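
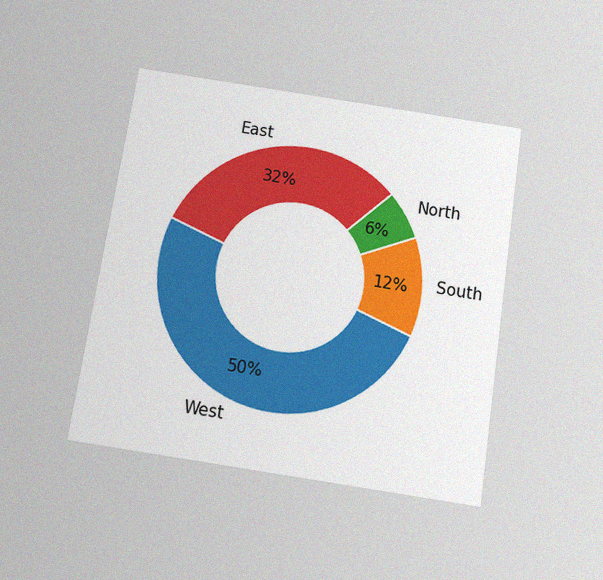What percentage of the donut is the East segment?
32%

The chart is tilted about 9° clockwise and viewed slightly from below, with some photo noise. The East segment takes up 32% of the ring.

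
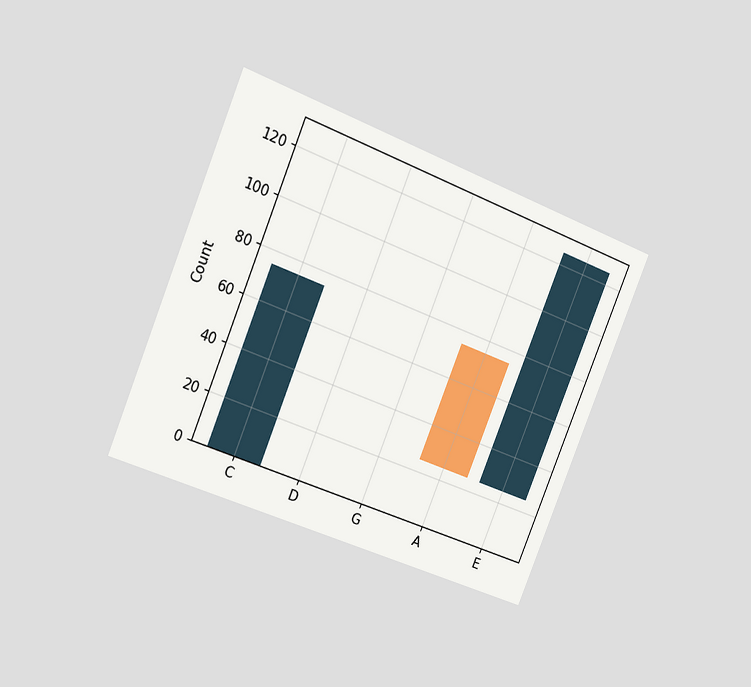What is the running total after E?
125

The chart is tilted about 22° clockwise and viewed slightly from the left. After E the running total reaches 125.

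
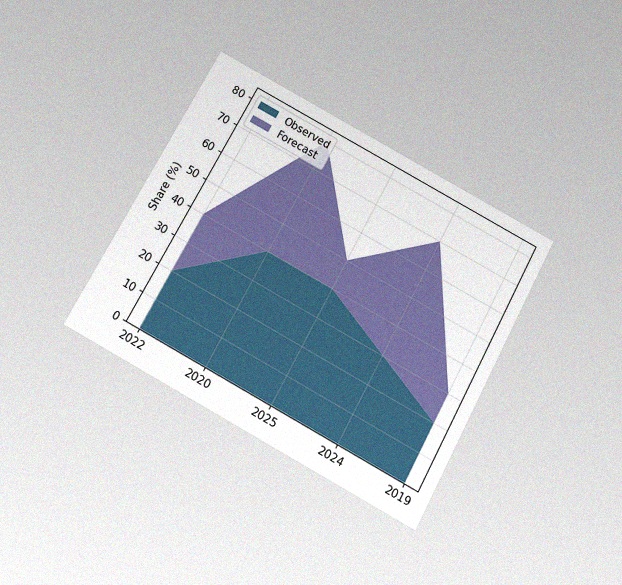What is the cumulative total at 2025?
The chart is tilted about 28° clockwise and viewed slightly from below, with some photo noise. The stacked total at 2025 reaches 50%.

50%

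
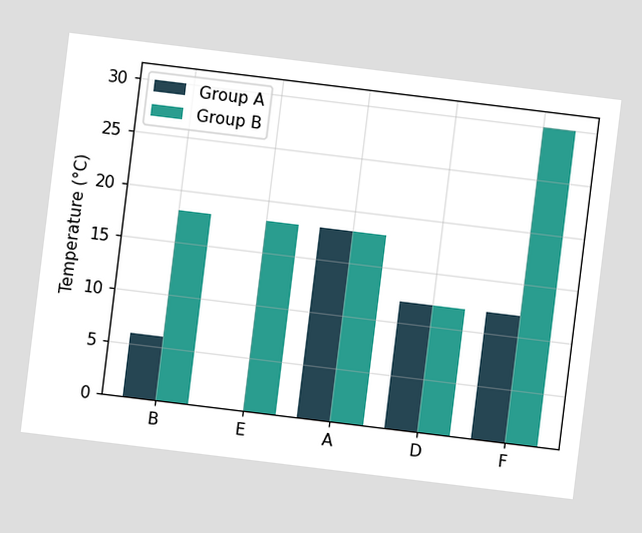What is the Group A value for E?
0°C

The chart is tilted about 7° clockwise. The Group A bar at E reaches 0°C on the y-axis.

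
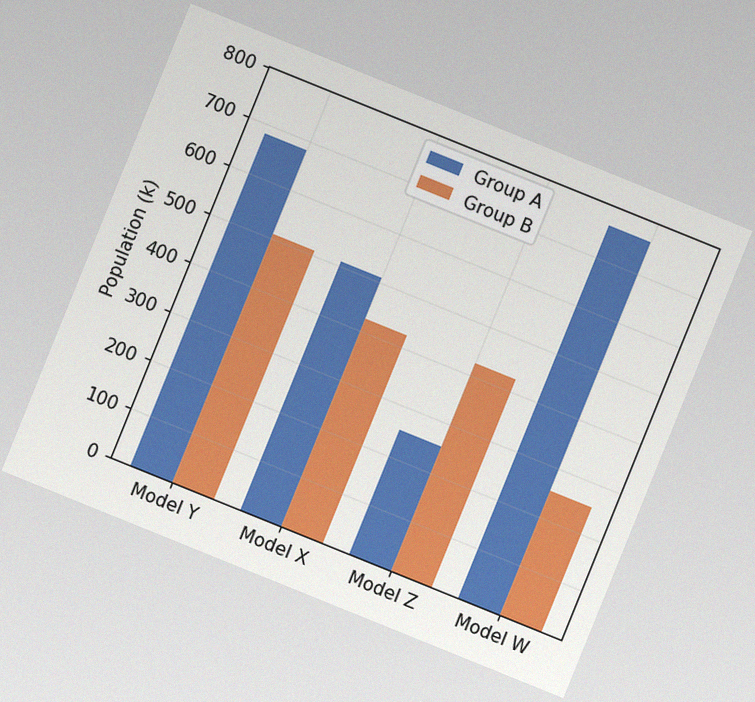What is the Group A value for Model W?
The chart is tilted about 22° clockwise, with some photo noise. The Group A bar at Model W reaches 765k on the y-axis.

765k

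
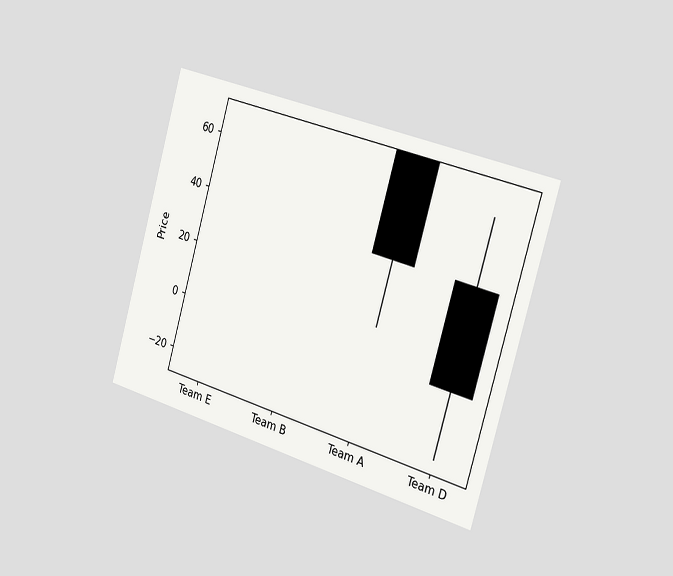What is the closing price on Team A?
The chart is tilted about 16° clockwise and viewed slightly from the right. The Team A candle closes at 36.

36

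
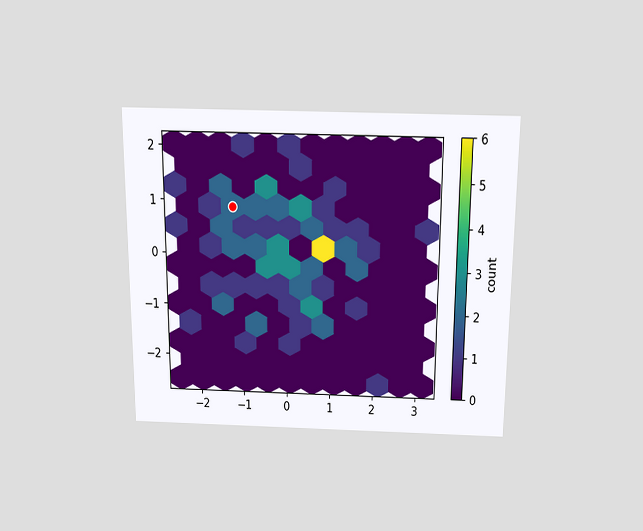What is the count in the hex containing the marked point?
The chart is viewed slightly from above. The marked hex reads 2 on the colorbar.

2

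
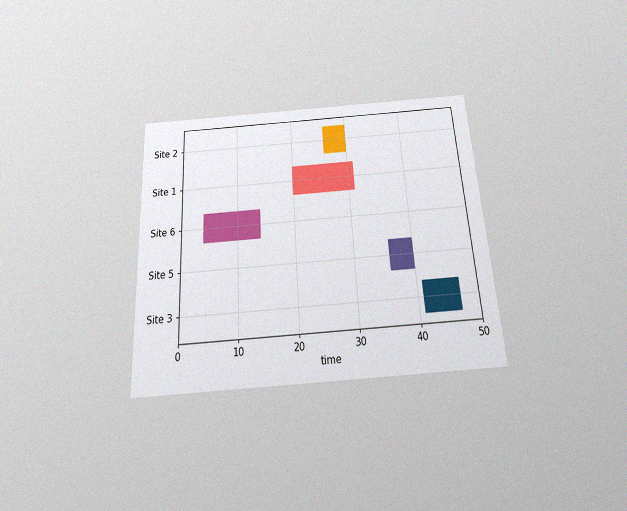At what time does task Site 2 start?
The chart is tilted about 3° counter-clockwise and viewed slightly from below, with some photo noise. The Site 2 bar begins at t=26.

26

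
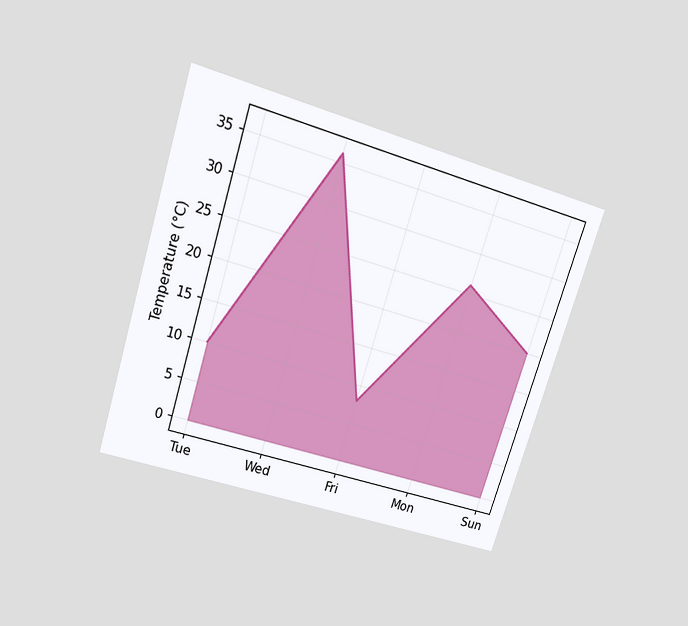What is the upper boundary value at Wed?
The chart is tilted about 17° clockwise and viewed slightly from above. At Wed the upper boundary is at 36°C.

36°C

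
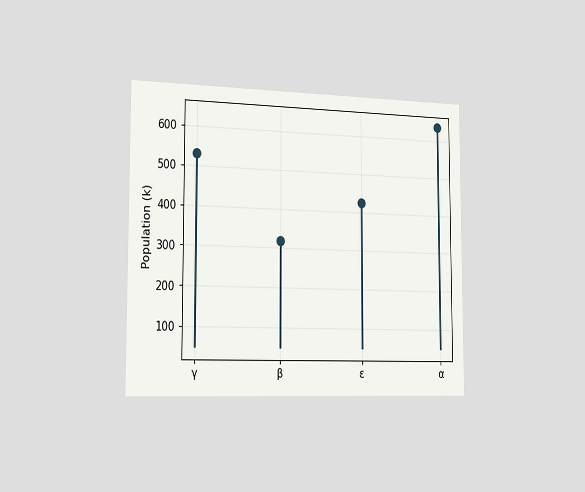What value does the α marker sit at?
636k

The chart is viewed slightly from the left. The α marker sits at 636k.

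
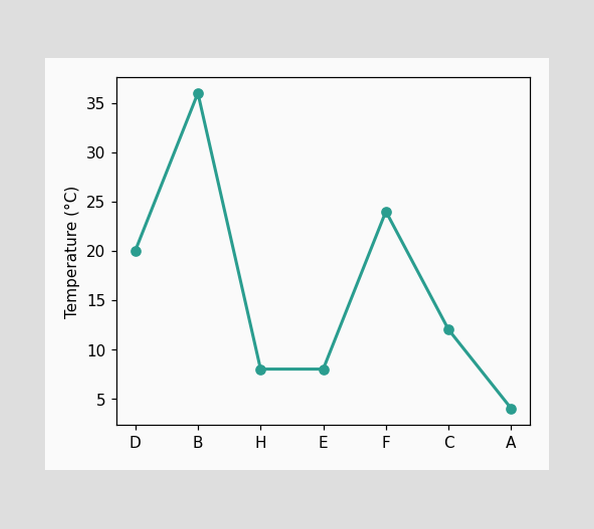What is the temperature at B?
At B, the line is at 36°C.

36°C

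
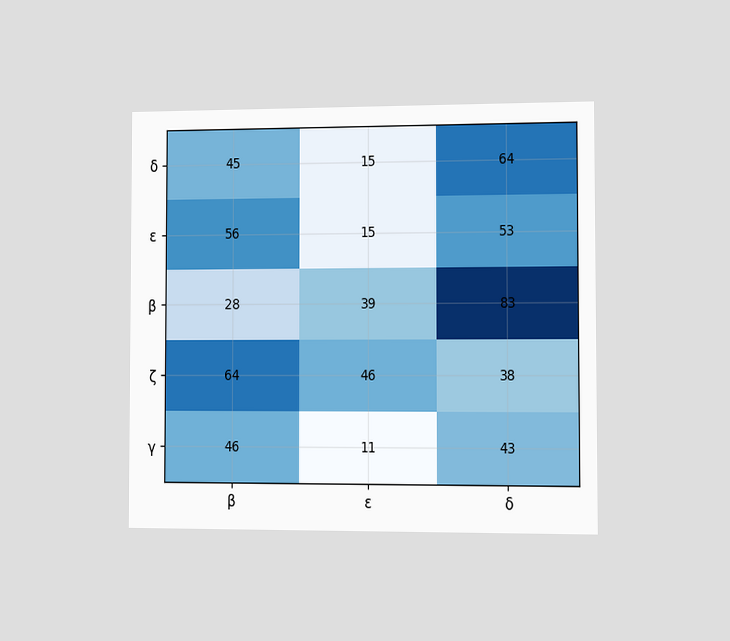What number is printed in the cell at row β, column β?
28

The chart is viewed slightly from the right. The (β, β) cell reads 28.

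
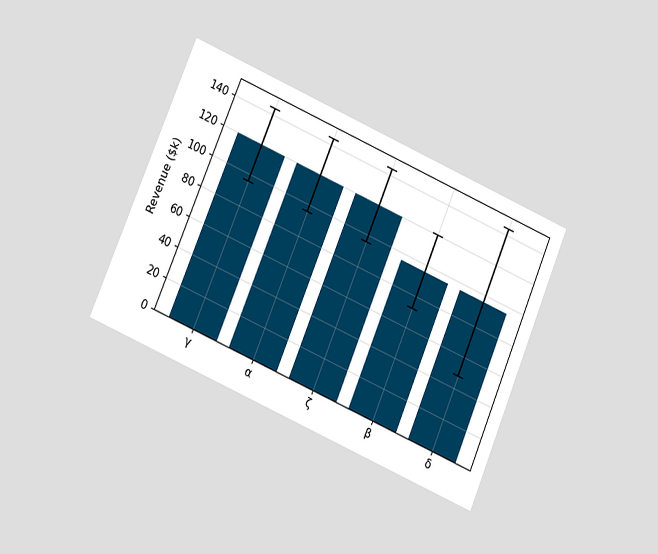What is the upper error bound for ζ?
The chart is tilted about 23° clockwise and viewed at a slight angle. The ζ bar's upper whisker reaches $144k.

$144k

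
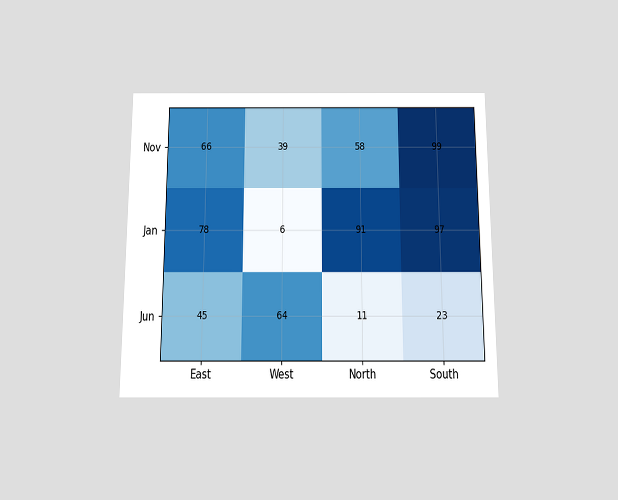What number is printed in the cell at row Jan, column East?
The chart is viewed slightly from below. The (Jan, East) cell reads 78.

78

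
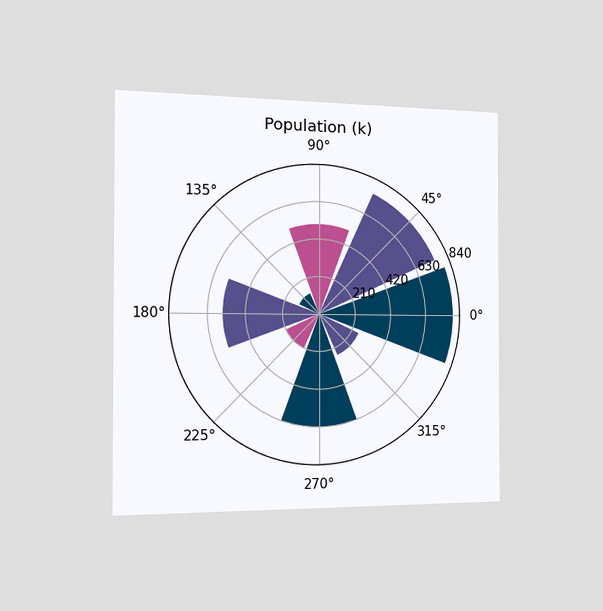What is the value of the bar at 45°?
The chart is viewed slightly from the left. The bar at 45° reaches 756k on the radial axis.

756k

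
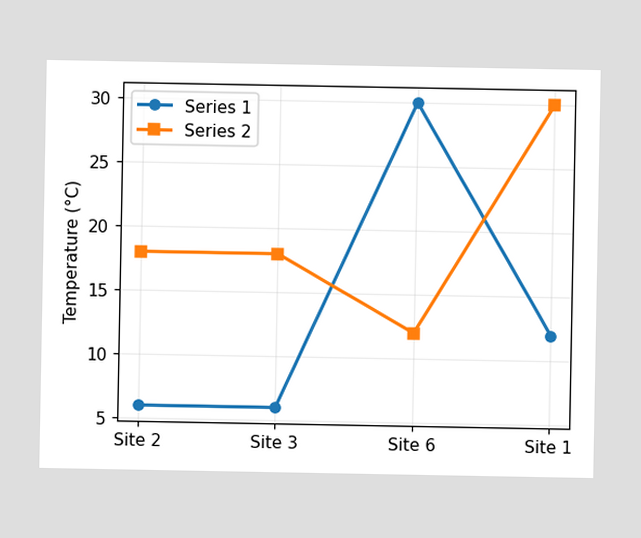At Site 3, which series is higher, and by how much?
Series 2, by 12°C

At Site 3, Series 2 sits above the other line by 12°C.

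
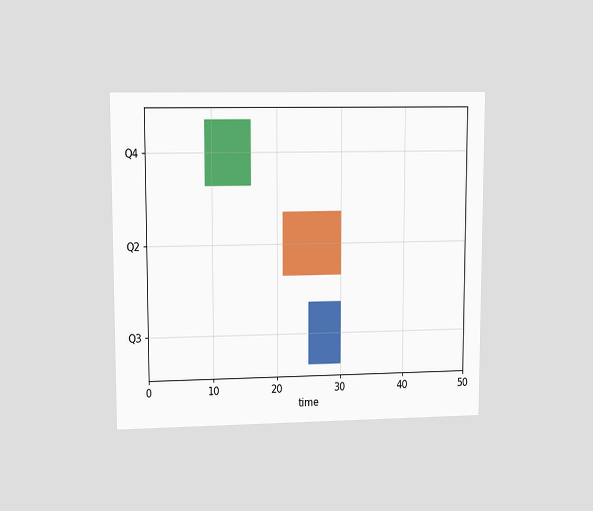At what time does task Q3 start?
25

The chart is viewed at a slight angle. The Q3 bar begins at t=25.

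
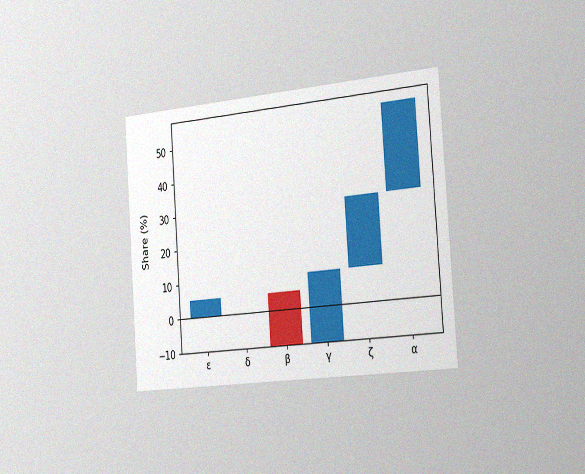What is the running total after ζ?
30%

The chart is tilted about 4° counter-clockwise and viewed slightly from the right, with some photo noise. After ζ the running total reaches 30%.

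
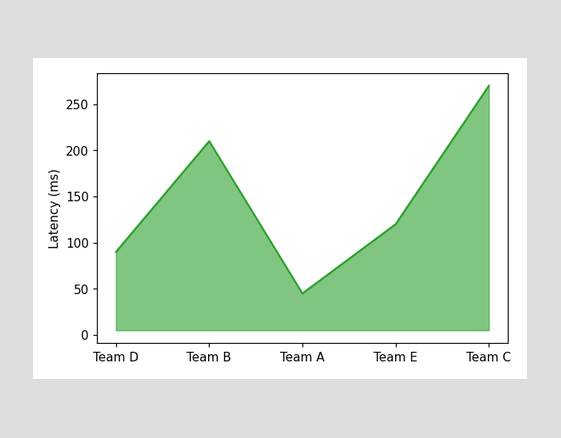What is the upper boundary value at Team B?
210ms

At Team B the upper boundary is at 210ms.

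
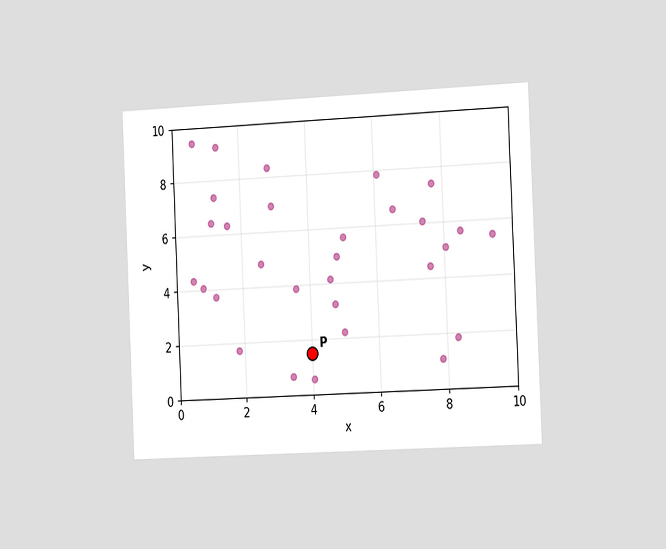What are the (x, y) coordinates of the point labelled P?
(4, 1.5)

The chart is tilted about 3° counter-clockwise and viewed slightly from the right. Following the gridlines from P to each axis, P sits at (4, 1.5).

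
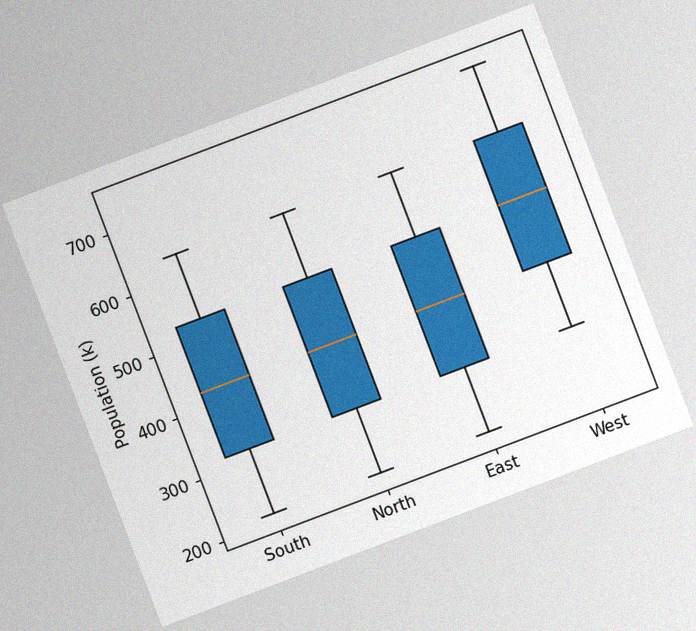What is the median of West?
530k

The chart is tilted about 21° counter-clockwise, with some photo noise. The median line in the West box sits at 530k.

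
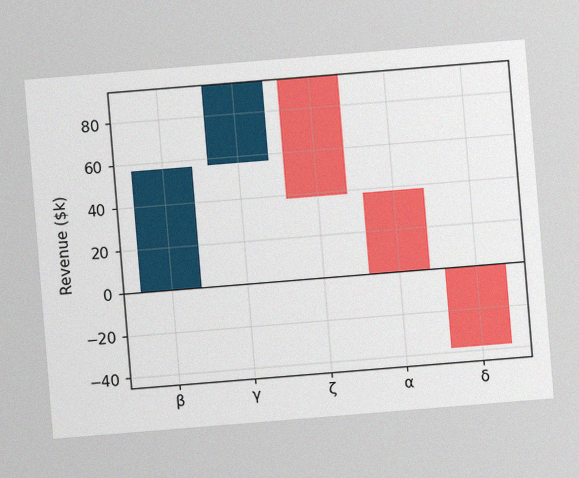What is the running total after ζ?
$38k

The chart is tilted about 5° counter-clockwise, with some photo noise. After ζ the running total reaches $38k.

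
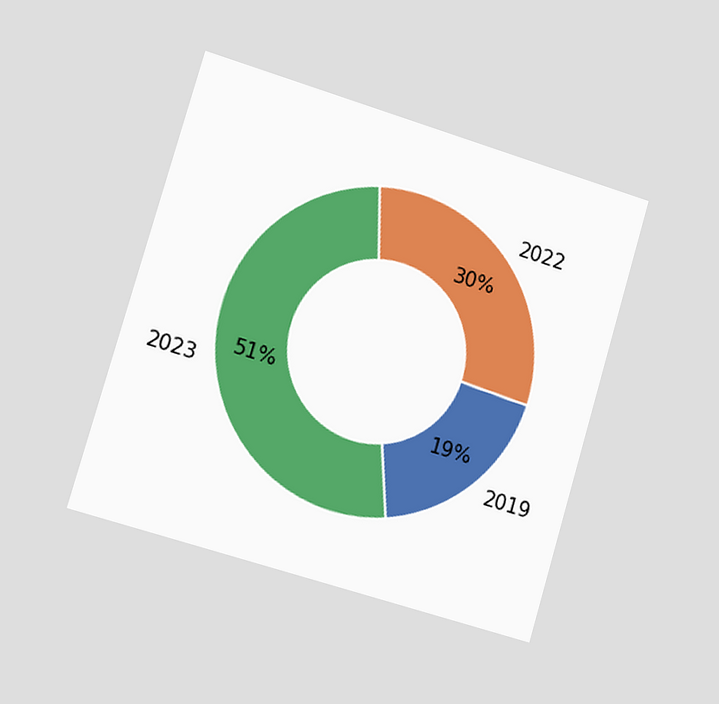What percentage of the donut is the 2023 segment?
51%

The chart is tilted about 16° clockwise and viewed slightly from the left. The 2023 segment takes up 51% of the ring.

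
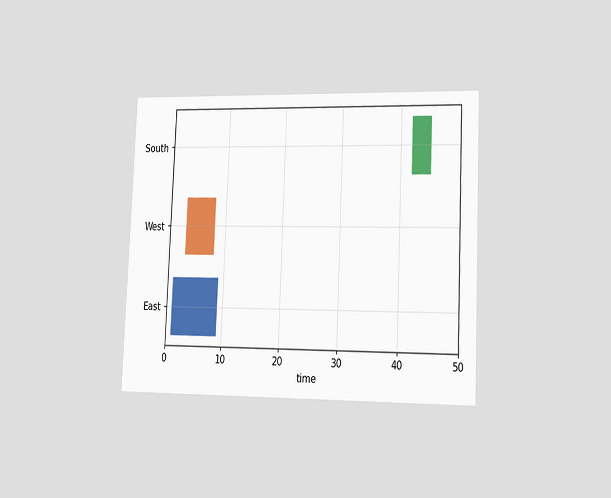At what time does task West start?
The chart is tilted about 2° clockwise and viewed slightly from the right. The West bar begins at t=3.

3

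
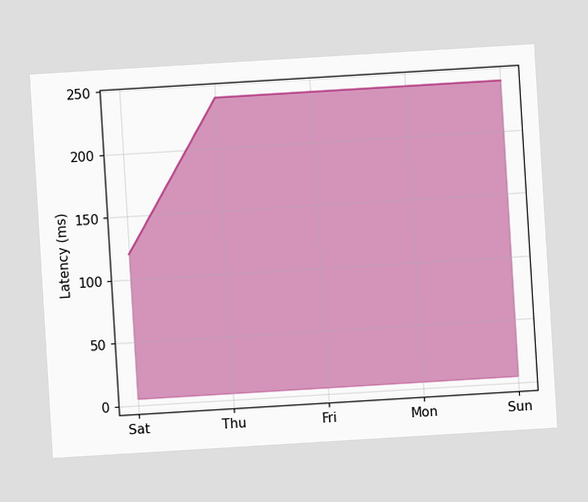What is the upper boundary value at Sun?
The chart is tilted about 3° counter-clockwise. At Sun the upper boundary is at 240ms.

240ms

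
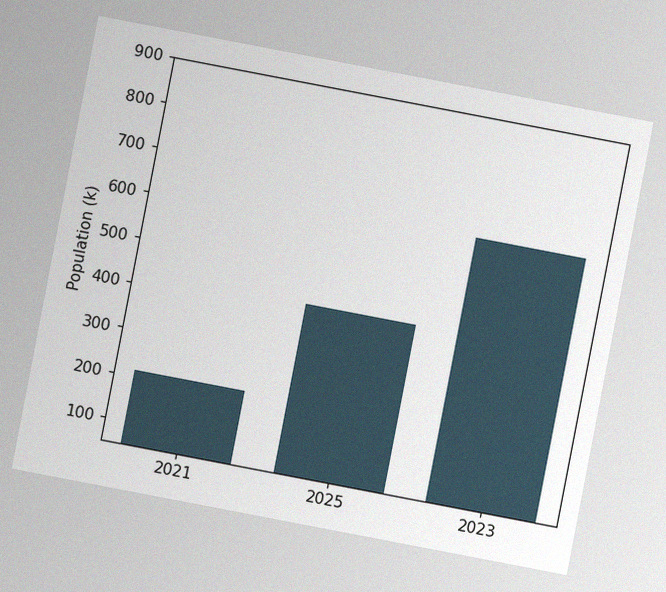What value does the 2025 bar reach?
424k

The chart is tilted about 11° clockwise, with some photo noise. Reading along the chart's y-axis, the 2025 bar reaches 424k.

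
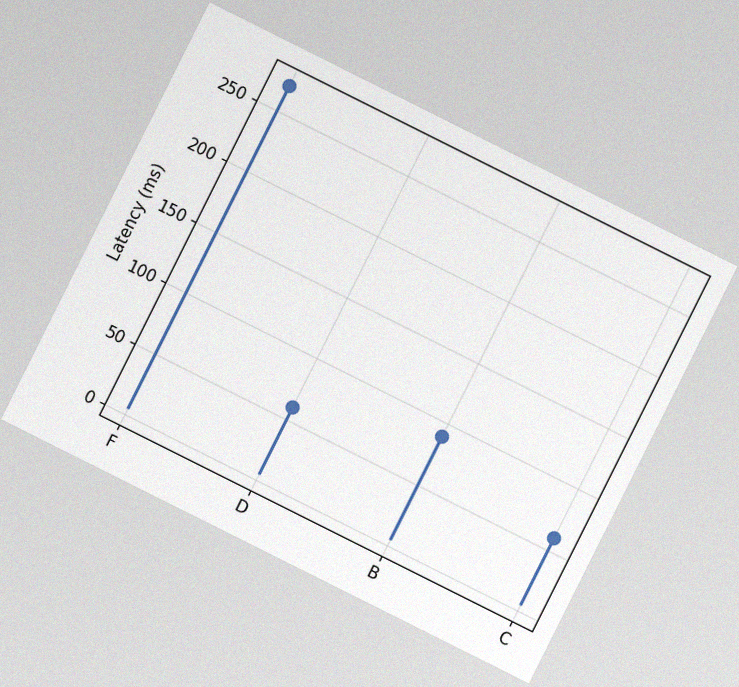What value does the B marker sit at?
The chart is tilted about 27° clockwise, with some photo noise. The B marker sits at 90ms.

90ms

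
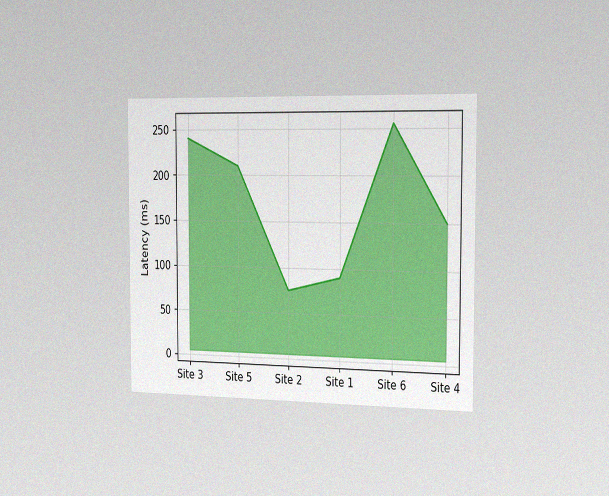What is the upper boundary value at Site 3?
240ms

The chart is viewed slightly from the right, with some photo noise. At Site 3 the upper boundary is at 240ms.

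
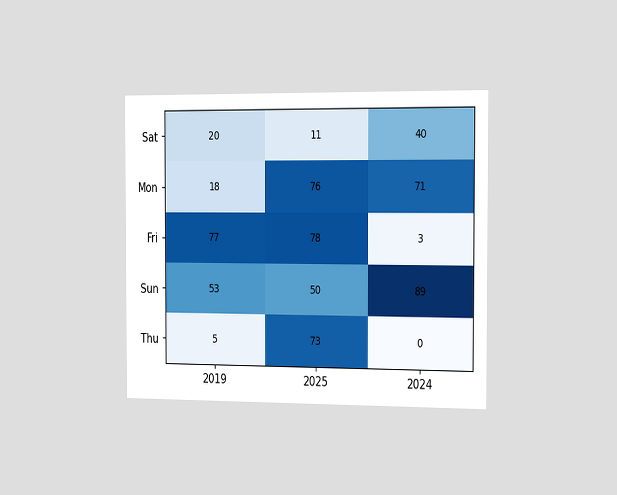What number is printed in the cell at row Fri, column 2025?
The chart is viewed slightly from the right. The (Fri, 2025) cell reads 78.

78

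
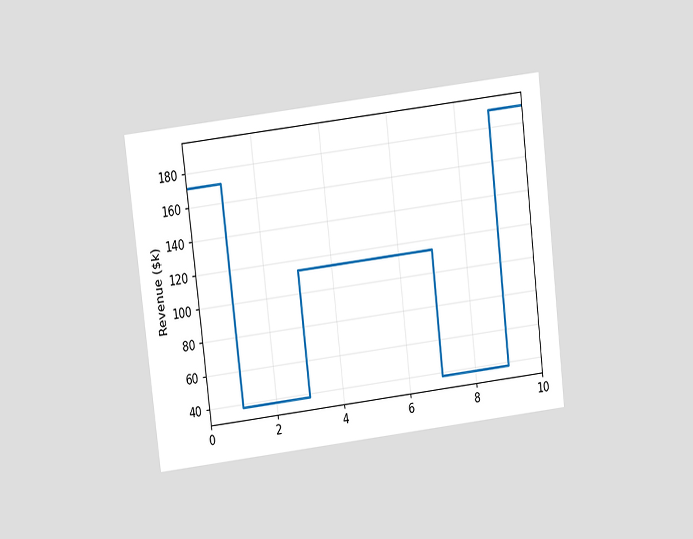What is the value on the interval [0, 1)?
The chart is tilted about 7° counter-clockwise and viewed slightly from above. On [0, 1) the step sits at $171k.

$171k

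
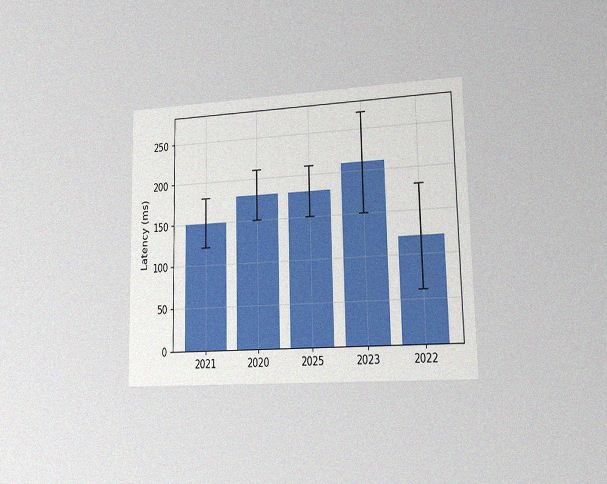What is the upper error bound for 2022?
The chart is viewed slightly from the right, with some photo noise. The 2022 bar's upper whisker reaches 180ms.

180ms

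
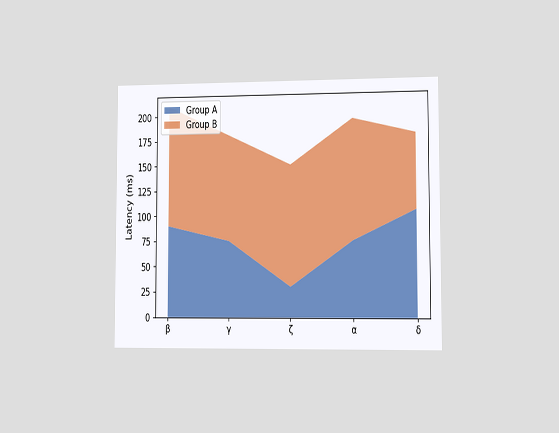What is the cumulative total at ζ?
150ms

The chart is viewed slightly from the right. The stacked total at ζ reaches 150ms.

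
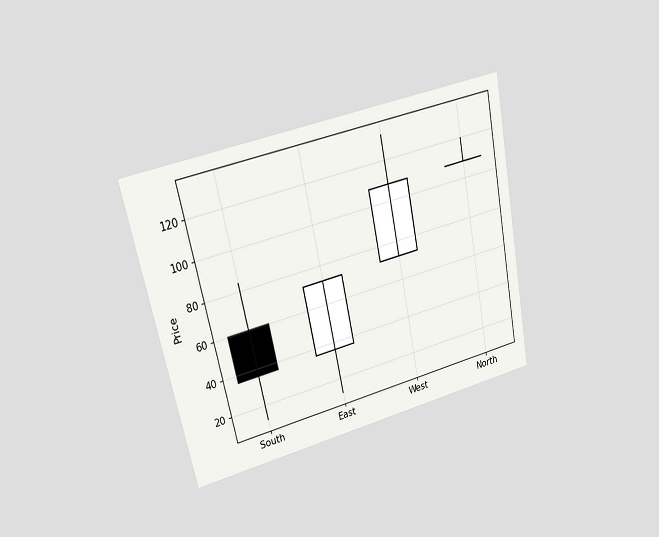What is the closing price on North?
108

The chart is tilted about 12° counter-clockwise and viewed at a slight angle. The North candle closes at 108.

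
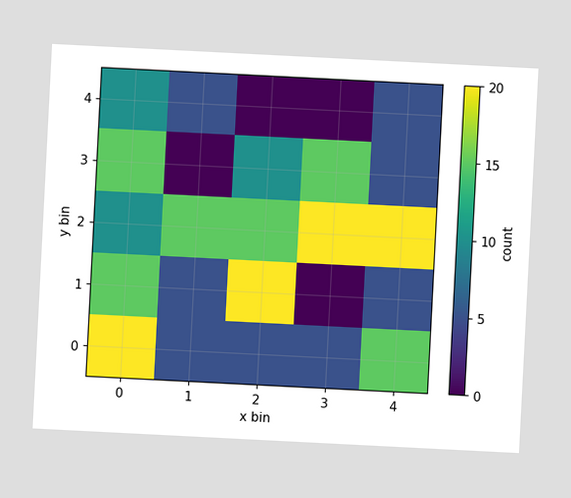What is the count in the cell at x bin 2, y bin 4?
The chart is tilted about 3° clockwise. Matching the cell (2, 4) against the colorbar gives 0.

0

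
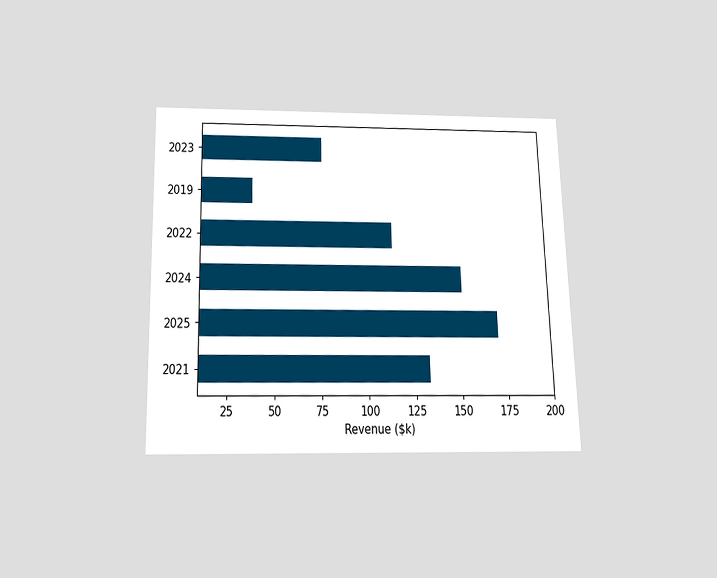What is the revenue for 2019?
$38k

The chart is viewed slightly from below. Reading along the chart's x-axis, the 2019 bar reaches $38k.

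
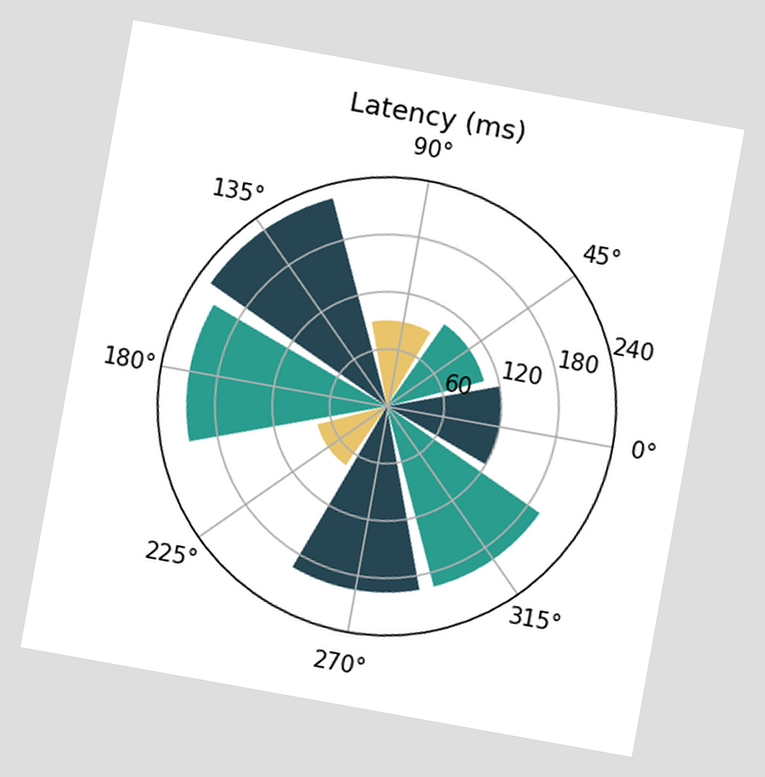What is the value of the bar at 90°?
90ms

The chart is tilted about 10° clockwise. The bar at 90° reaches 90ms on the radial axis.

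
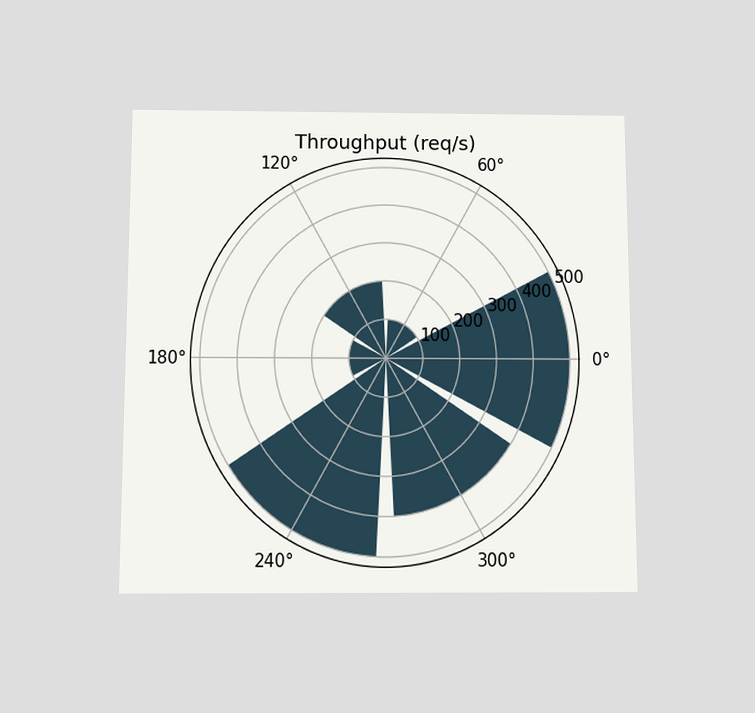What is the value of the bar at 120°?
200req/s

The chart is viewed slightly from below. The bar at 120° reaches 200req/s on the radial axis.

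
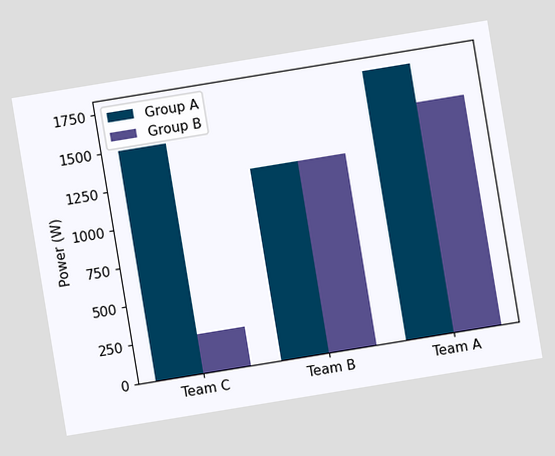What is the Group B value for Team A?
The chart is tilted about 9° counter-clockwise. The Group B bar at Team A reaches 1500W on the y-axis.

1500W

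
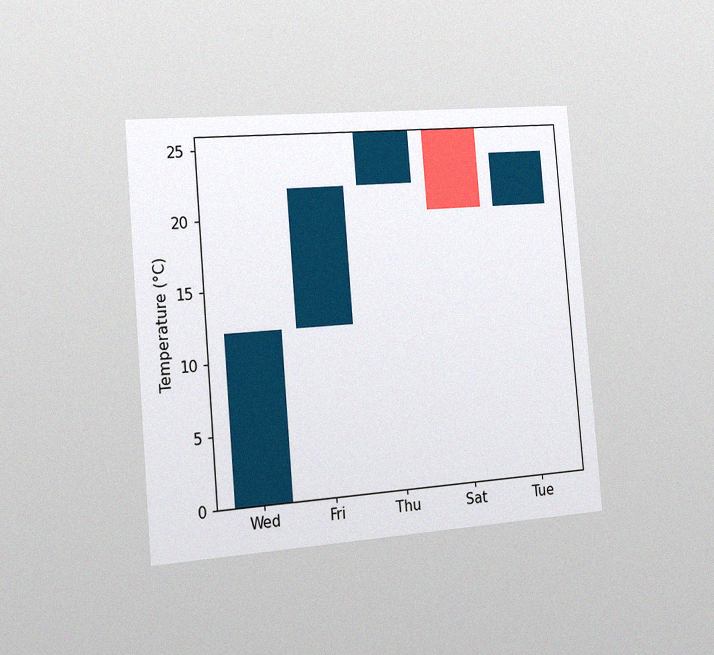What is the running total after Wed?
The chart is tilted about 5° counter-clockwise and viewed slightly from the left, with some photo noise. After Wed the running total reaches 12°C.

12°C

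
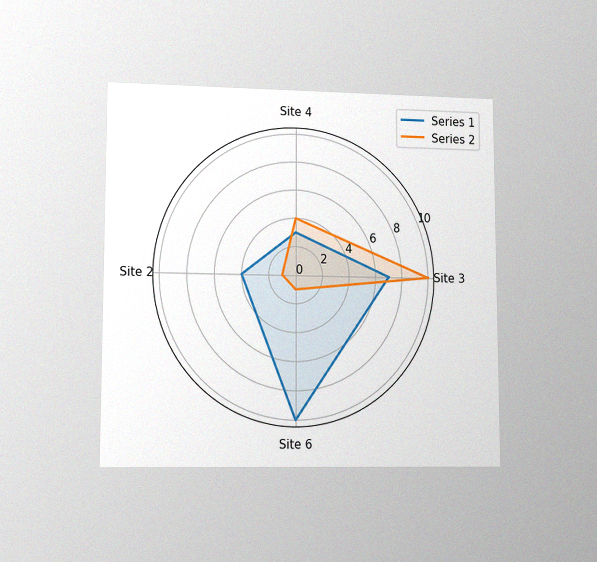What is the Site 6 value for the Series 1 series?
The chart is viewed at a slight angle, with some photo noise. On the Site 6 axis, Series 1 reaches 10.

10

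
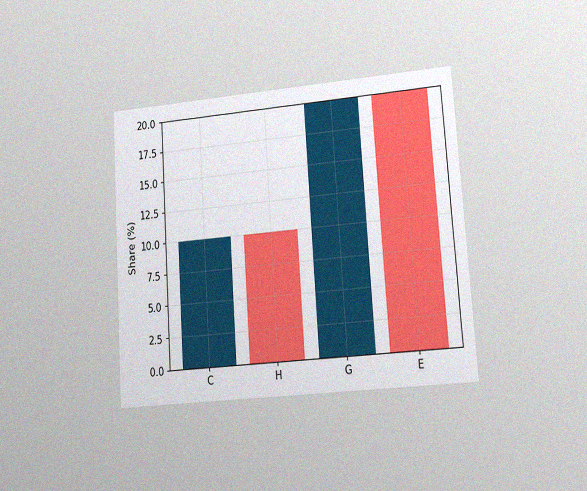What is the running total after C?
The chart is tilted about 4° counter-clockwise and viewed at a slight angle, with some photo noise. After C the running total reaches 10%.

10%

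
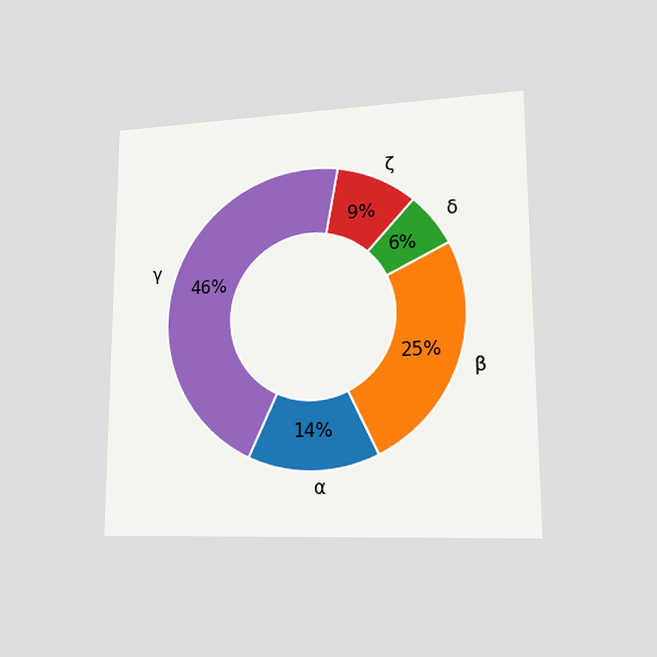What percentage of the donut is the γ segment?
The chart is viewed at a slight angle. The γ segment takes up 46% of the ring.

46%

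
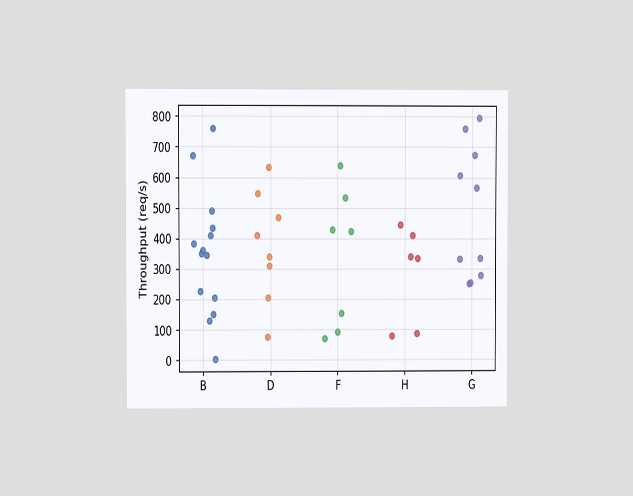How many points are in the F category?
The chart is viewed at a slight angle. Counting the markers in the F column gives 7.

7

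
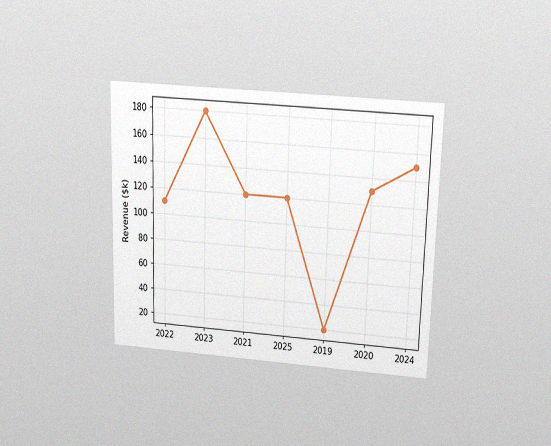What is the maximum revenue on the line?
$180k

The chart is viewed slightly from above, with some photo noise. The highest point is at 2023, and reading across to the y-axis gives $180k.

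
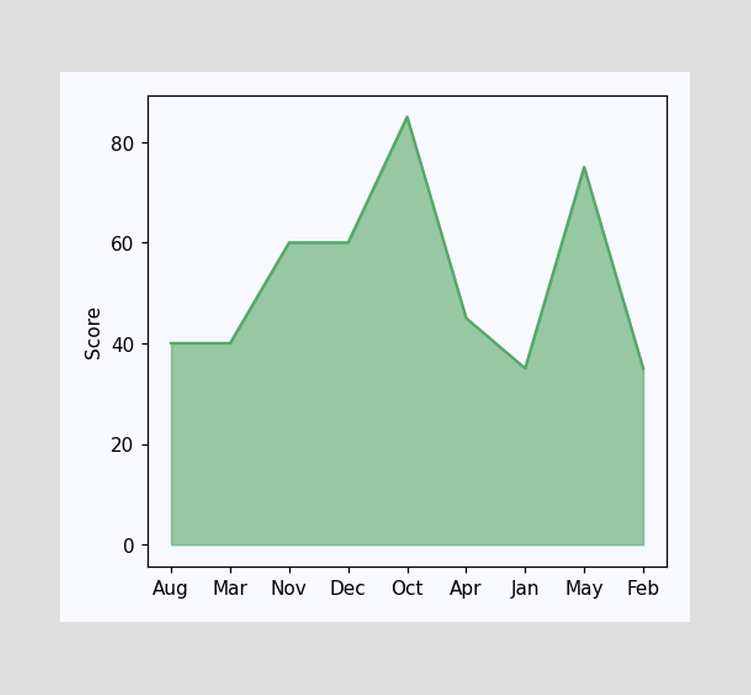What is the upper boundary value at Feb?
35

At Feb the upper boundary is at 35.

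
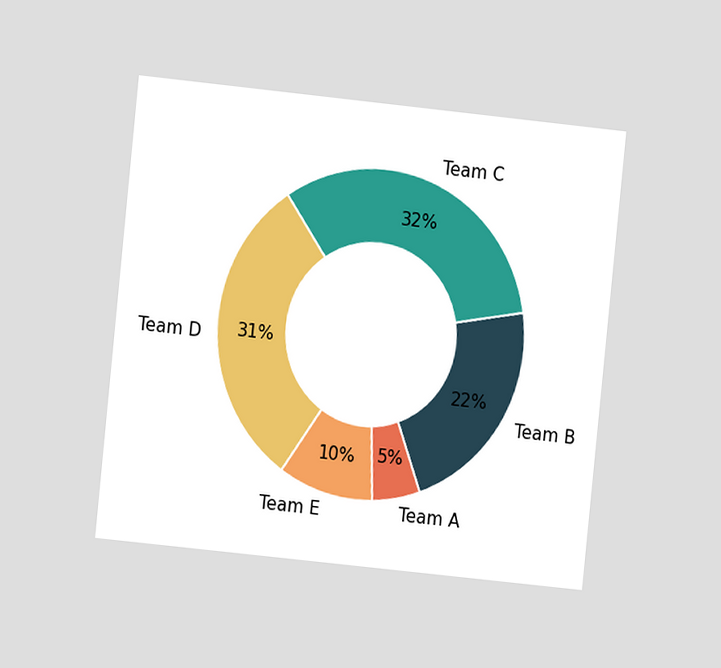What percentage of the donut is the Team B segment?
The chart is tilted about 6° clockwise and viewed at a slight angle. The Team B segment takes up 22% of the ring.

22%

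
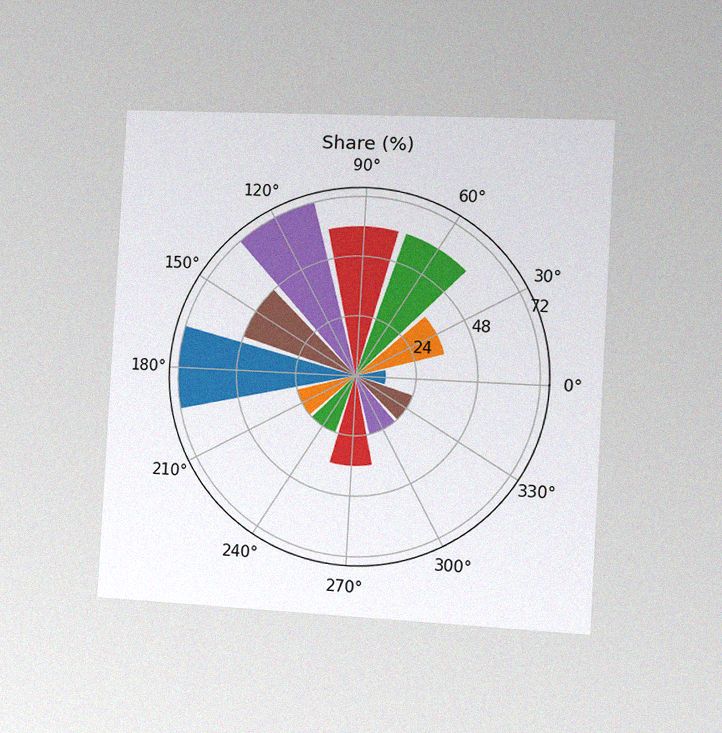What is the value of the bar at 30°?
The chart is tilted about 3° clockwise and viewed slightly from the right, with some photo noise. The bar at 30° reaches 36% on the radial axis.

36%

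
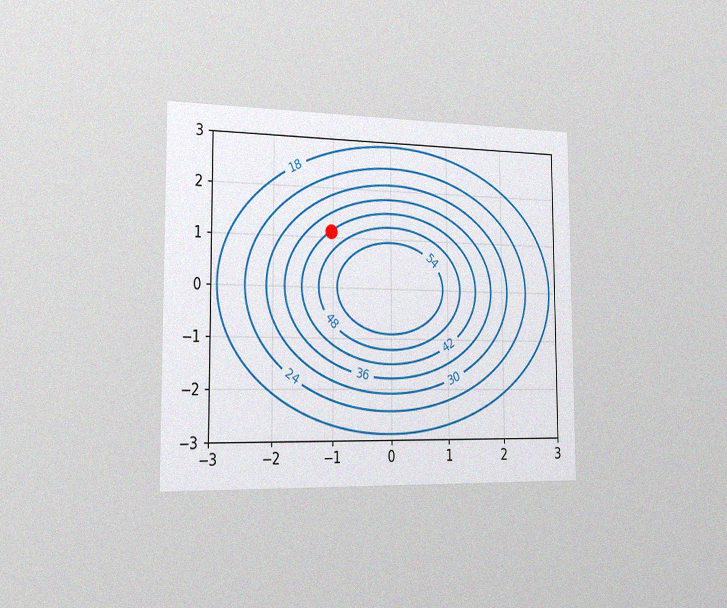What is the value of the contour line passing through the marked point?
The chart is viewed slightly from the left, with some photo noise. The marked point sits on the contour labelled 42.

42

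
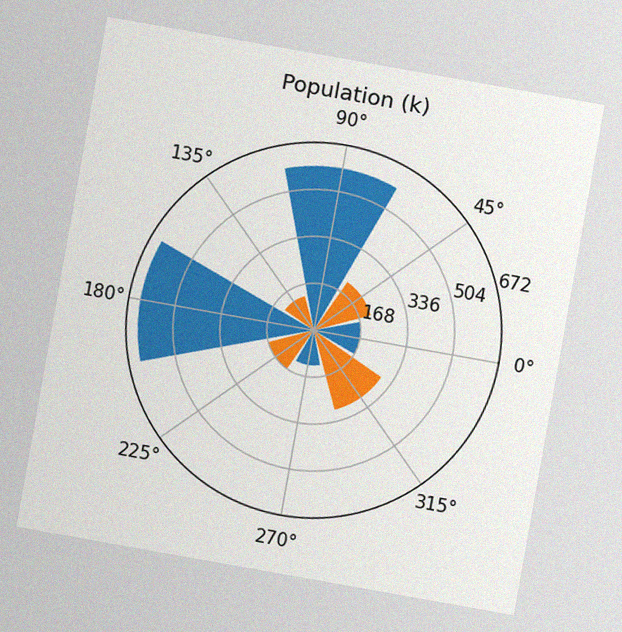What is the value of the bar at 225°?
The chart is tilted about 10° clockwise, with some photo noise. The bar at 225° reaches 168k on the radial axis.

168k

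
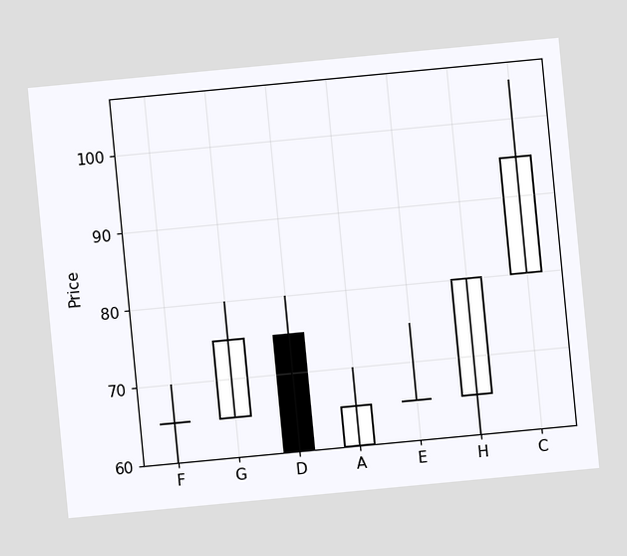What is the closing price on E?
65

The chart is tilted about 5° counter-clockwise. The E candle closes at 65.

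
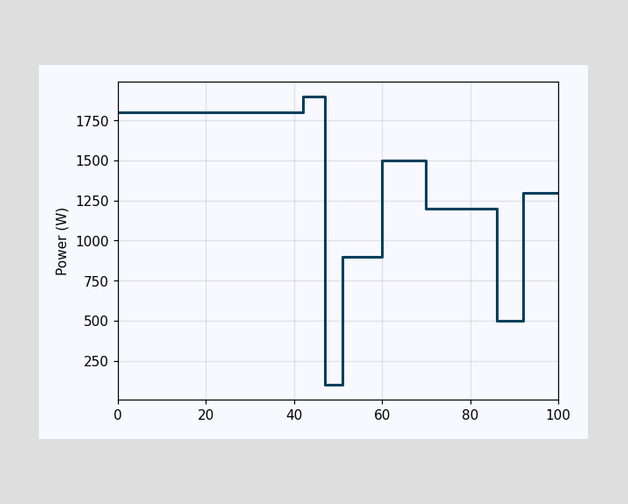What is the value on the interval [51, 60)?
On [51, 60) the step sits at 900W.

900W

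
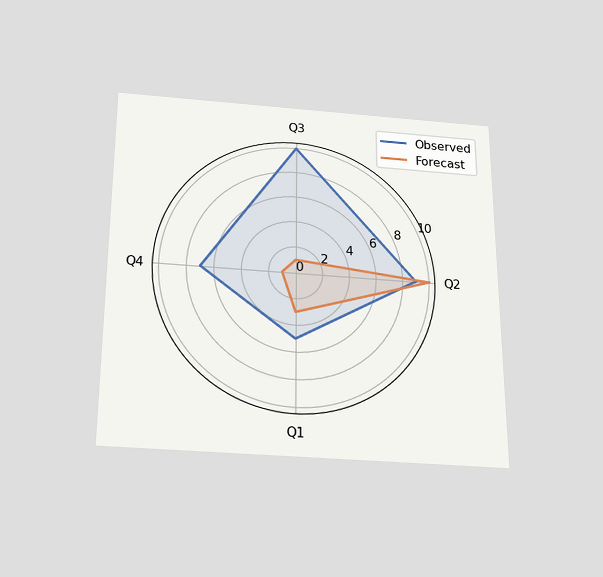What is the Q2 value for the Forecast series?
10

The chart is viewed slightly from below. On the Q2 axis, Forecast reaches 10.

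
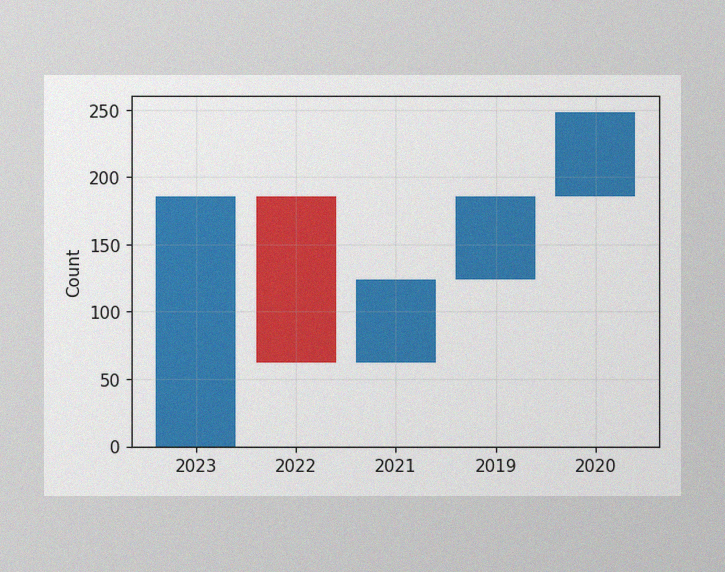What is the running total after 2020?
The image has some photo noise and uneven lighting. After 2020 the running total reaches 248.

248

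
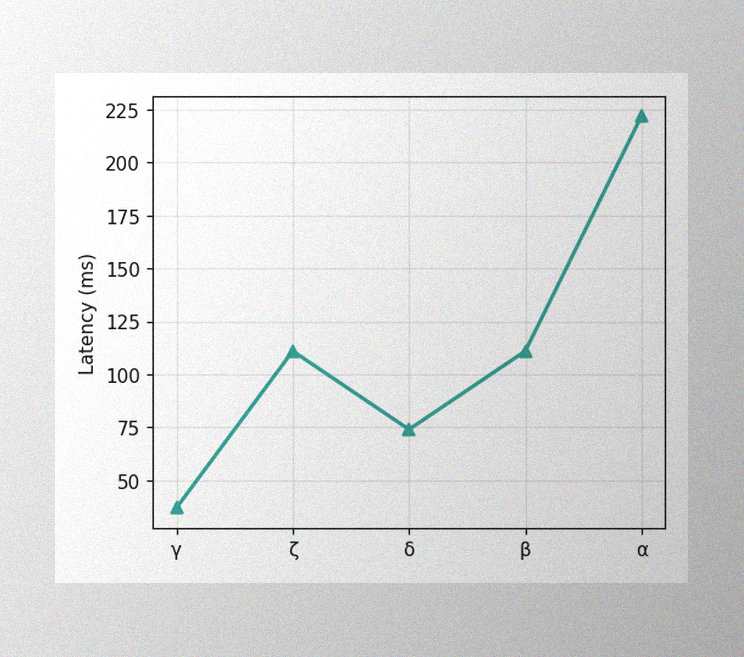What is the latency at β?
The image has some photo noise and uneven lighting. At β, the line is at 111ms.

111ms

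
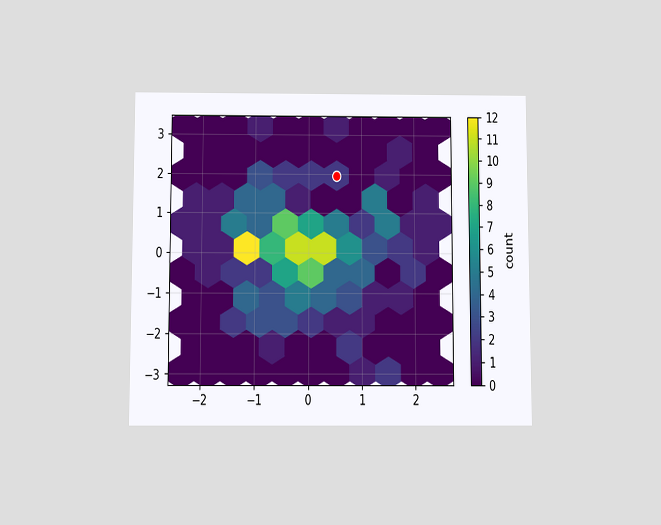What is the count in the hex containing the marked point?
The chart is viewed slightly from below. The marked hex reads 2 on the colorbar.

2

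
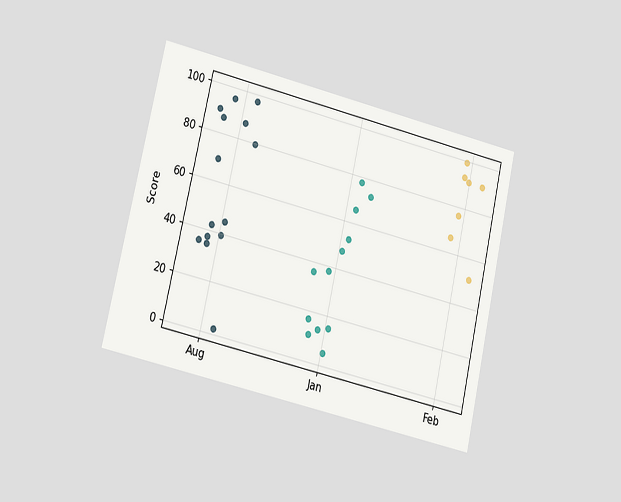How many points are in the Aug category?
14

The chart is tilted about 13° clockwise and viewed at a slight angle. Counting the markers in the Aug column gives 14.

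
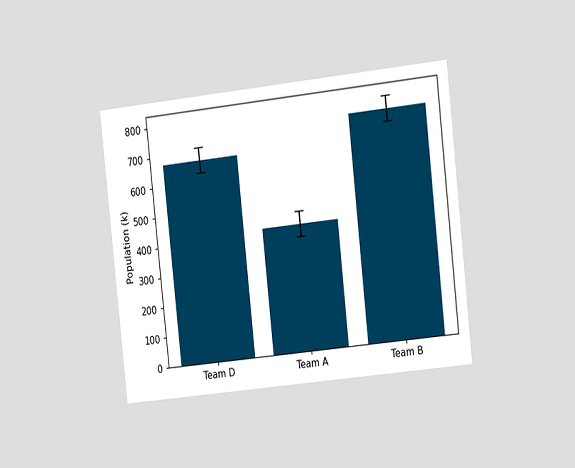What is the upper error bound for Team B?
The chart is tilted about 6° counter-clockwise and viewed slightly from the right. The Team B bar's upper whisker reaches 798k.

798k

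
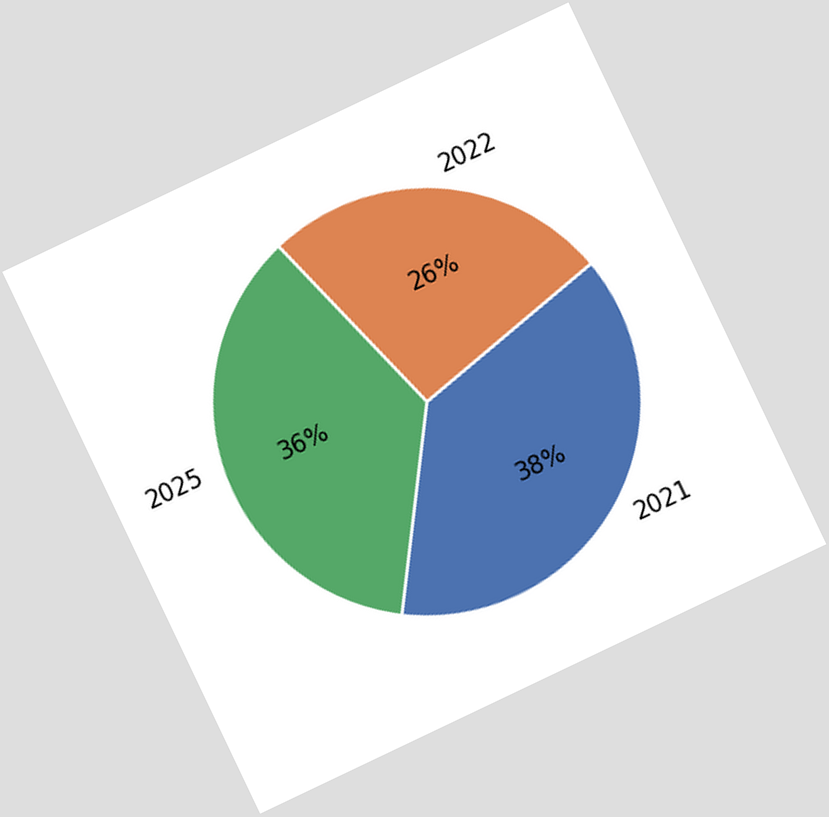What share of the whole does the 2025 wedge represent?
36%

The chart is tilted about 25° counter-clockwise. The 2025 slice takes up 36% of the pie.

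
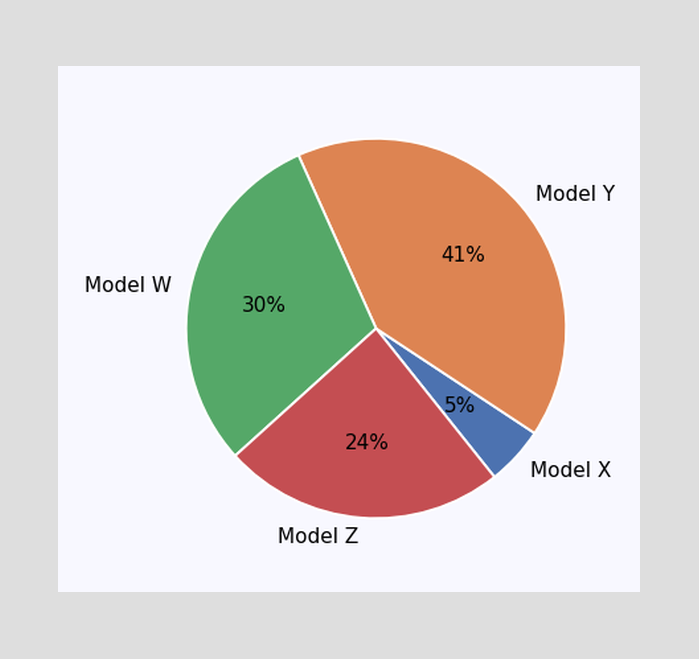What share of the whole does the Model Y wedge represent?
The Model Y slice takes up 41% of the pie.

41%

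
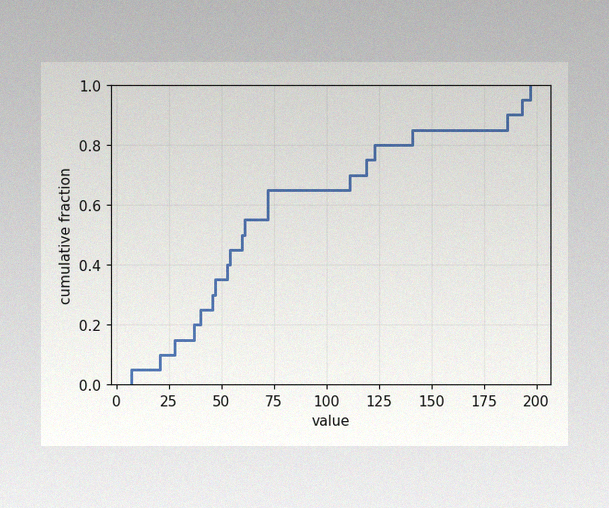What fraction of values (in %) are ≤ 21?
10%

The image has some photo noise and uneven lighting. At x=21 the ECDF step is at 10%.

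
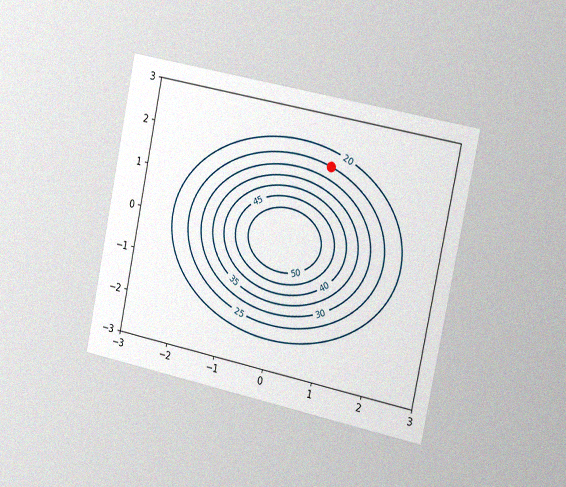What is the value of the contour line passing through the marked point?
The chart is tilted about 12° clockwise and viewed slightly from the right, with some photo noise. The marked point sits on the contour labelled 25.

25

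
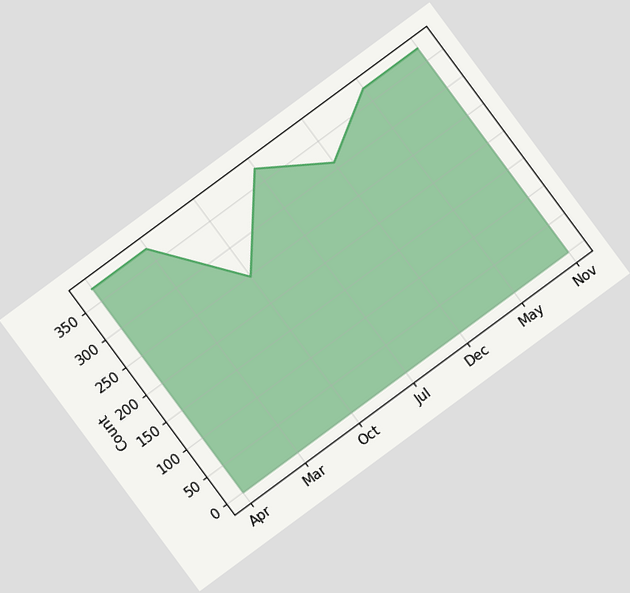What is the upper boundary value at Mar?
372

The chart is tilted about 36° counter-clockwise. At Mar the upper boundary is at 372.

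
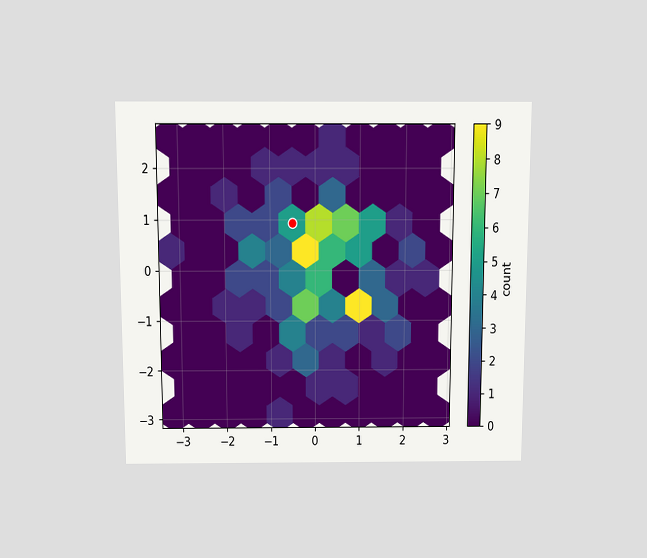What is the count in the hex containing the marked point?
The chart is viewed slightly from above. The marked hex reads 5 on the colorbar.

5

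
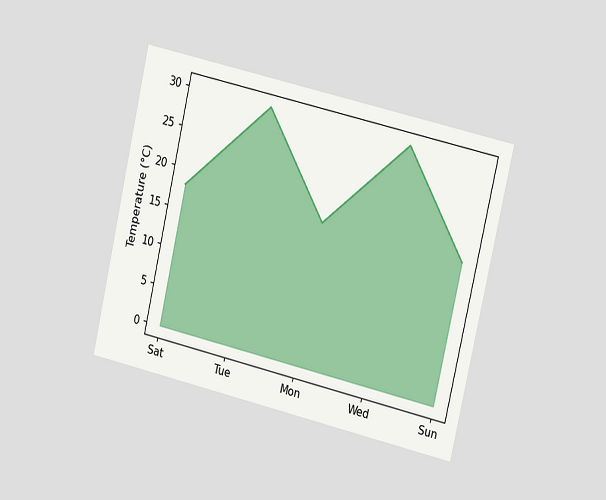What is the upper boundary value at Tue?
The chart is tilted about 13° clockwise and viewed slightly from the right. At Tue the upper boundary is at 30°C.

30°C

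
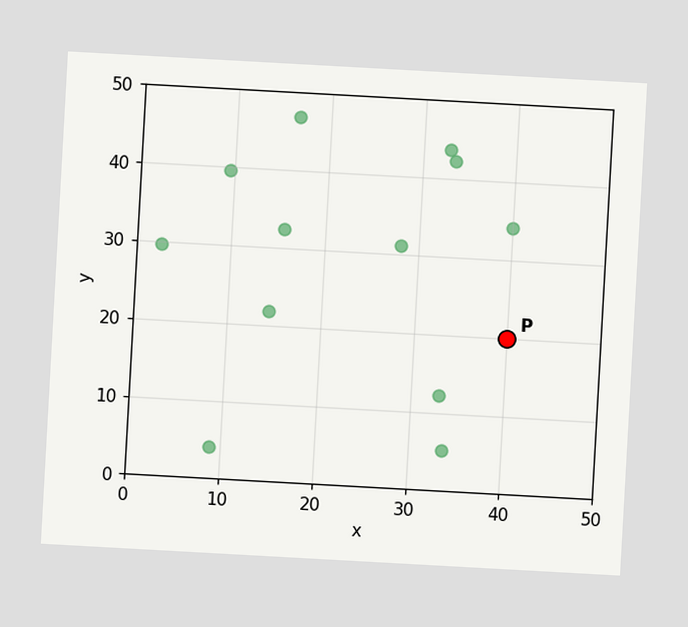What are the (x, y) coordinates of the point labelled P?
(40, 20)

The chart is tilted about 3° clockwise. Following the gridlines from P to each axis, P sits at (40, 20).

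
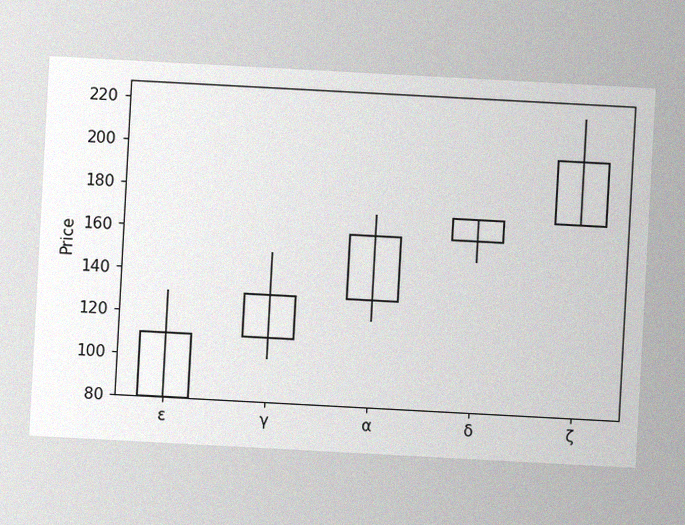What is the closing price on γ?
The chart is tilted about 3° clockwise, with some photo noise. The γ candle closes at 130.

130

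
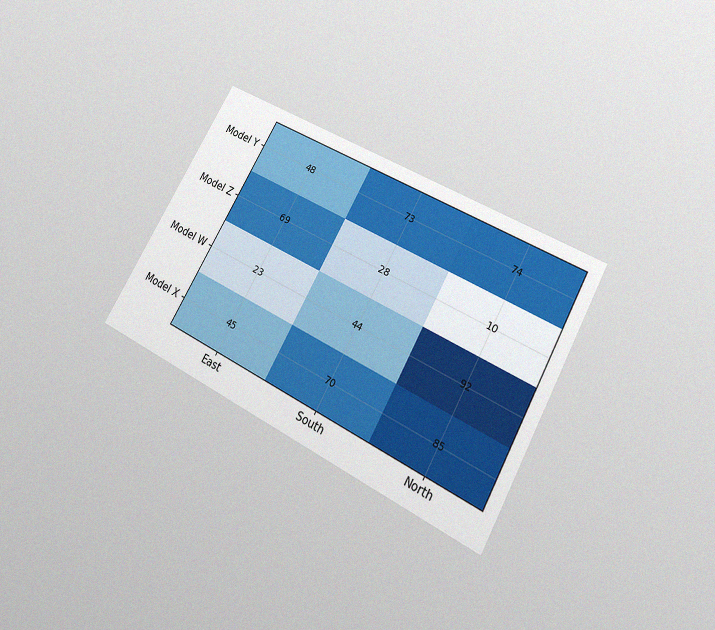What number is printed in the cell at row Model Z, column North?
The chart is tilted about 29° clockwise and viewed slightly from below, with some photo noise. The (Model Z, North) cell reads 10.

10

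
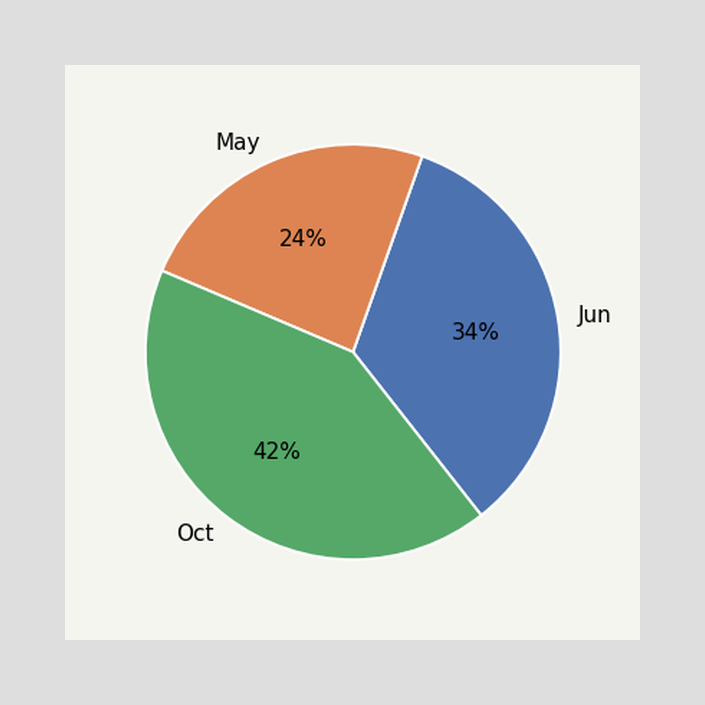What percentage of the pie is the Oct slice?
The Oct slice takes up 42% of the pie.

42%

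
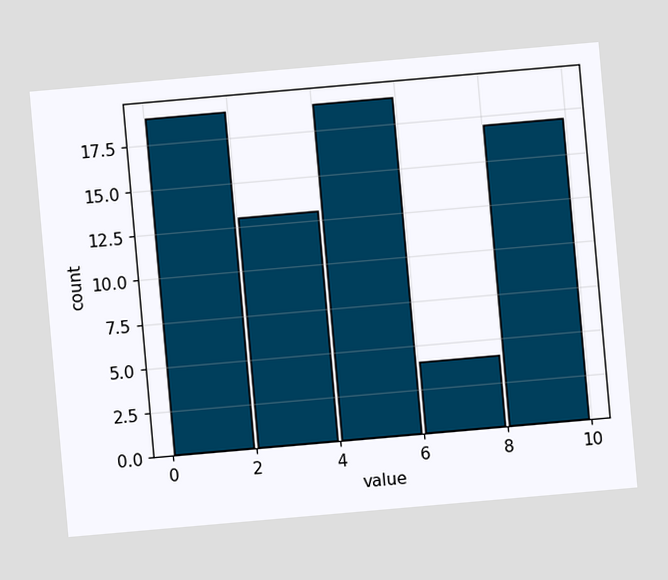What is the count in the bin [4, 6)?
19

The chart is tilted about 5° counter-clockwise. The [4, 6) bin has height 19.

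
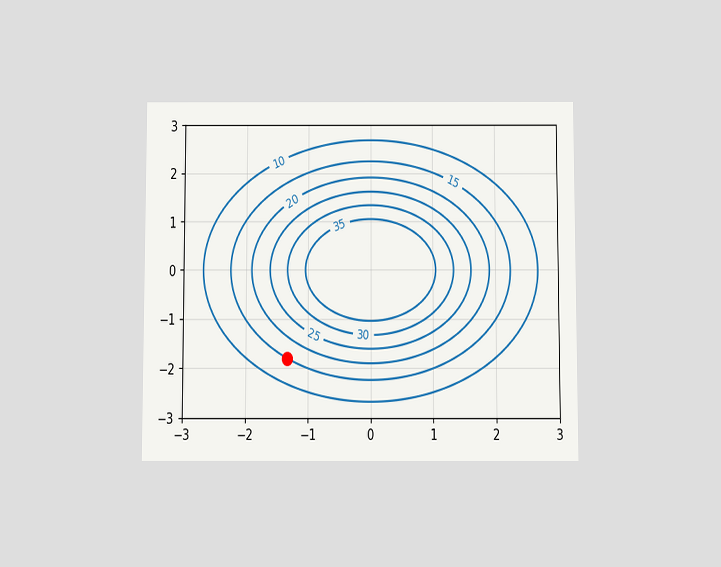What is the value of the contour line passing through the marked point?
The chart is viewed slightly from below. The marked point sits on the contour labelled 15.

15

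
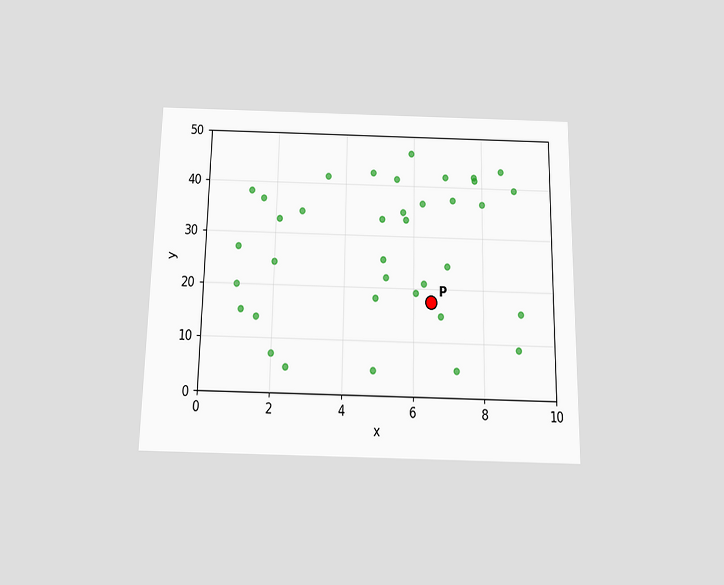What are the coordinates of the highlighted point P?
(6.5, 17.5)

The chart is viewed slightly from below. Following the gridlines from P to each axis, P sits at (6.5, 17.5).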